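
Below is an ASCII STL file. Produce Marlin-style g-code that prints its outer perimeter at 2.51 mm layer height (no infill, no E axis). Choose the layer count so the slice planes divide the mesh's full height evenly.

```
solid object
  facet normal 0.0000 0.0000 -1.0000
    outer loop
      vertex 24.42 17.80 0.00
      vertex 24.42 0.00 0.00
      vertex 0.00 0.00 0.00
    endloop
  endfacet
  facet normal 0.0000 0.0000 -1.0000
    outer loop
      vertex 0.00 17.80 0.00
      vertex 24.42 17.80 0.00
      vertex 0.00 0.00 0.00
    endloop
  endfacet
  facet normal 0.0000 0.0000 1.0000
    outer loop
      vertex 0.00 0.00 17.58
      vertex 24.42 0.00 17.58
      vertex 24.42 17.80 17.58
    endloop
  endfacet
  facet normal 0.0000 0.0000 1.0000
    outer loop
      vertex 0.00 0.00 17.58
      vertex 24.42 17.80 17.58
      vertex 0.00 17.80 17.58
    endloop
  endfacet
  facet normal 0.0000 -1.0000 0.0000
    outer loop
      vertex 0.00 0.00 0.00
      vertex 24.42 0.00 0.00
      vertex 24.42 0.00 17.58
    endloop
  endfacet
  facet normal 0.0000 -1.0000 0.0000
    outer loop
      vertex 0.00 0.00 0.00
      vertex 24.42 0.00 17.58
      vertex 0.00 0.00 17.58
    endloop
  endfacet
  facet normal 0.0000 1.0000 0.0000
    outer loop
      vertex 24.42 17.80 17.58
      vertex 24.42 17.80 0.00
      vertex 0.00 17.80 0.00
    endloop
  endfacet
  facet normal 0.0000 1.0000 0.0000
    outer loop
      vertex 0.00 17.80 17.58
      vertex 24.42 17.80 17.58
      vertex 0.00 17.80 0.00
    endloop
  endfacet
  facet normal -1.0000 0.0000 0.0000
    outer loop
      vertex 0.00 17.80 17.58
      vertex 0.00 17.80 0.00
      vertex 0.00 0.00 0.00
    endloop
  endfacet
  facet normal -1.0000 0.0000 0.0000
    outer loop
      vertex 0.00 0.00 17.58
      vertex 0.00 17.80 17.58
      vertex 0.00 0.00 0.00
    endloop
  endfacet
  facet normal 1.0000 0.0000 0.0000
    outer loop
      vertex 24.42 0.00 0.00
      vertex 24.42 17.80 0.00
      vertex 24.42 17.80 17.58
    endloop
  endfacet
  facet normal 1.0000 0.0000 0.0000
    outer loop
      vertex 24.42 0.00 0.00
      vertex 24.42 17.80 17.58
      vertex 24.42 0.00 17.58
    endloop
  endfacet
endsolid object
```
; perimeter-only toolpath
G21 ; units = mm
G90 ; absolute positioning
G28 ; home
; layer 1
G0 Z2.51
G0 X0.00 Y0.00
G1 X24.42 Y0.00
G1 X24.42 Y17.80
G1 X0.00 Y17.80
G1 X0.00 Y0.00
; layer 2
G0 Z5.02
G0 X0.00 Y0.00
G1 X24.42 Y0.00
G1 X24.42 Y17.80
G1 X0.00 Y17.80
G1 X0.00 Y0.00
; layer 3
G0 Z7.53
G0 X0.00 Y0.00
G1 X24.42 Y0.00
G1 X24.42 Y17.80
G1 X0.00 Y17.80
G1 X0.00 Y0.00
; layer 4
G0 Z10.05
G0 X0.00 Y0.00
G1 X24.42 Y0.00
G1 X24.42 Y17.80
G1 X0.00 Y17.80
G1 X0.00 Y0.00
; layer 5
G0 Z12.56
G0 X0.00 Y0.00
G1 X24.42 Y0.00
G1 X24.42 Y17.80
G1 X0.00 Y17.80
G1 X0.00 Y0.00
; layer 6
G0 Z15.07
G0 X0.00 Y0.00
G1 X24.42 Y0.00
G1 X24.42 Y17.80
G1 X0.00 Y17.80
G1 X0.00 Y0.00
; layer 7
G0 Z17.58
G0 X0.00 Y0.00
G1 X24.42 Y0.00
G1 X24.42 Y17.80
G1 X0.00 Y17.80
G1 X0.00 Y0.00
M2 ; end

The solid is a rectangular box, roughly 24.4 × 17.8 mm footprint and 17.6 mm tall. Slicing at Δz = 2.51 mm — 7 equal slices spanning the solid's height, so layer i sits at z = i·h/7 — gives 7 non-empty perimeters. Each is a 4-segment closed polygon; G0 lifts to the layer z and rapids to the start vertex, then G1 traces the edges.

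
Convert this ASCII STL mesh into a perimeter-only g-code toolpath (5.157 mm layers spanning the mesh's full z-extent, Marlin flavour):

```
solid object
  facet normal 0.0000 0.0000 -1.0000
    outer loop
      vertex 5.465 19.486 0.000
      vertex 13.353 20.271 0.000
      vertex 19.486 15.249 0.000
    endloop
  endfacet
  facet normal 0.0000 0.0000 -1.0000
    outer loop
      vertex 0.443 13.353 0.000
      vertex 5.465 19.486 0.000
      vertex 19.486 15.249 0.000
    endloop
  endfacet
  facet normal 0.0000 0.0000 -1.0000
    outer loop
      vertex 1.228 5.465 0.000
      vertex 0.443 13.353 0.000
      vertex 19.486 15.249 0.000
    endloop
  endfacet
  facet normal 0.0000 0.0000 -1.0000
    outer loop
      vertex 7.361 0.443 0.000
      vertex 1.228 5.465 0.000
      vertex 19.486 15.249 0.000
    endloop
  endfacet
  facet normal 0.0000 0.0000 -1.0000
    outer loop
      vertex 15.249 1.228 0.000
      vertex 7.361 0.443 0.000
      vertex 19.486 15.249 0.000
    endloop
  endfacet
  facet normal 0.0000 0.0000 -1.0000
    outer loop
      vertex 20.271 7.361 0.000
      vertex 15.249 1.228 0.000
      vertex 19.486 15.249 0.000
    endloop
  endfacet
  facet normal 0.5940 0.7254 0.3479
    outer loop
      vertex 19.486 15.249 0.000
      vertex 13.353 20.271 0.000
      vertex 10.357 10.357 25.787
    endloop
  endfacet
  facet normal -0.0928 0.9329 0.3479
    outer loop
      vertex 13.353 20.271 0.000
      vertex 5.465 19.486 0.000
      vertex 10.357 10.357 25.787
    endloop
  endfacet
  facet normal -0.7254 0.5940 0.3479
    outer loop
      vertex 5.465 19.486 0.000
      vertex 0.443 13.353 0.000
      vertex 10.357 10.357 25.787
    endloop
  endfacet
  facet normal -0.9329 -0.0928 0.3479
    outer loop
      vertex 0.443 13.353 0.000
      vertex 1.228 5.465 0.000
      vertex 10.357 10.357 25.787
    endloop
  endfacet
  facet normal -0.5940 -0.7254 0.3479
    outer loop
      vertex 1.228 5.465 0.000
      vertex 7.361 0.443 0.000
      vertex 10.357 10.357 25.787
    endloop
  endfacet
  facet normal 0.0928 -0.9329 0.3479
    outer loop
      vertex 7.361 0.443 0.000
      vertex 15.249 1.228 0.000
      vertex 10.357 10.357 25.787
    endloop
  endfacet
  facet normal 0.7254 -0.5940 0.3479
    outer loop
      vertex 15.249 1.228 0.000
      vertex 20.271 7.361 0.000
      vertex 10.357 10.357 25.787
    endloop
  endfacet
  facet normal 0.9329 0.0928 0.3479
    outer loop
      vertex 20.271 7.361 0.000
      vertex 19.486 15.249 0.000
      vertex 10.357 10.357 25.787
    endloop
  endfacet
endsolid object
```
; perimeter-only toolpath
G21 ; units = mm
G90 ; absolute positioning
G28 ; home
; layer 1
G0 Z5.157
G0 X17.660 Y14.271
G1 X12.754 Y18.288
G1 X6.443 Y17.660
G1 X2.426 Y12.754
G1 X3.054 Y6.443
G1 X7.960 Y2.426
G1 X14.271 Y3.054
G1 X18.288 Y7.960
G1 X17.660 Y14.271
; layer 2
G0 Z10.315
G0 X15.834 Y13.292
G1 X12.155 Y16.305
G1 X7.422 Y15.834
G1 X4.409 Y12.155
G1 X4.880 Y7.422
G1 X8.559 Y4.409
G1 X13.292 Y4.880
G1 X16.305 Y8.559
G1 X15.834 Y13.292
; layer 3
G0 Z15.472
G0 X14.009 Y12.314
G1 X11.555 Y14.323
G1 X8.400 Y14.009
G1 X6.391 Y11.555
G1 X6.705 Y8.400
G1 X9.159 Y6.391
G1 X12.314 Y6.705
G1 X14.323 Y9.159
G1 X14.009 Y12.314
; layer 4
G0 Z20.630
G0 X12.183 Y11.335
G1 X10.956 Y12.340
G1 X9.379 Y12.183
G1 X8.374 Y10.956
G1 X8.531 Y9.379
G1 X9.758 Y8.374
G1 X11.335 Y8.531
G1 X12.340 Y9.758
G1 X12.183 Y11.335
M2 ; end

The solid is a regular 8-sided pyramid, base circumscribed radius ≈ 10.4 mm, apex at z ≈ 25.8 mm. Slicing at Δz = 5.157 mm — 5 equal slices spanning the solid's height, so layer i sits at z = i·h/5 — gives 4 non-empty perimeters. Each is a 8-segment closed polygon; G0 lifts to the layer z and rapids to the start vertex, then G1 traces the edges. The cross-section shrinks linearly with z (the slice at the apex is degenerate and omitted).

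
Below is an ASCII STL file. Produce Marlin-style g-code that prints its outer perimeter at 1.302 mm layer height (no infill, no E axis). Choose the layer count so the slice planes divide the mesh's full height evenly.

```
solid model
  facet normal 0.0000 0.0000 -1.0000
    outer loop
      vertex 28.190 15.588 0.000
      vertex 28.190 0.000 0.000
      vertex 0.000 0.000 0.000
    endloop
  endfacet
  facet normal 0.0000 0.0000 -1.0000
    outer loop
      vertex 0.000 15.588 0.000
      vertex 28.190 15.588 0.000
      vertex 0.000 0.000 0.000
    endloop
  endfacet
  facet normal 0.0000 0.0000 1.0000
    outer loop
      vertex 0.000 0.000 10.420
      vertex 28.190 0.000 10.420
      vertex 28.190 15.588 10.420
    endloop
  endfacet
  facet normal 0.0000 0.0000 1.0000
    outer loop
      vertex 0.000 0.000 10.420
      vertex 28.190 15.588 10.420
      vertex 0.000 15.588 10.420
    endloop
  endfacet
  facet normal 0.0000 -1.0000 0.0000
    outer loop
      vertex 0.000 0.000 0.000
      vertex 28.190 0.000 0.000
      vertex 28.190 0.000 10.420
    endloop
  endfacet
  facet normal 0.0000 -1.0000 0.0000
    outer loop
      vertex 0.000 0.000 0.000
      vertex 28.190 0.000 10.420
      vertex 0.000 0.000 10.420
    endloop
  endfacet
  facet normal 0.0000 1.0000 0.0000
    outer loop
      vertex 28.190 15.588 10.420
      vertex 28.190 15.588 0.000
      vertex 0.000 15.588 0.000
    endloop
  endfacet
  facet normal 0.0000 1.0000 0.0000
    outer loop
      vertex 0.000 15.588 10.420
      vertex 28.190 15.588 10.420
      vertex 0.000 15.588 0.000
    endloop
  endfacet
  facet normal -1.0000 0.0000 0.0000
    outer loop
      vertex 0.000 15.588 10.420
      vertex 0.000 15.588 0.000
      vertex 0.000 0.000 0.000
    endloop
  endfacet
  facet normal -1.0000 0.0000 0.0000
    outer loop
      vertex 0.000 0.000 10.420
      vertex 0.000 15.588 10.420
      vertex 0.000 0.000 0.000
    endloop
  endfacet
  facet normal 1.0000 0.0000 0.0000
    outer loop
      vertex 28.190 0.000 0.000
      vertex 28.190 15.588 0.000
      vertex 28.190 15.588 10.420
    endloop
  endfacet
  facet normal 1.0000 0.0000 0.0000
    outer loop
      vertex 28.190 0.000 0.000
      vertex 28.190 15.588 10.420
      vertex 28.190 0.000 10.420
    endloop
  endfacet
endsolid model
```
; perimeter-only toolpath
G21 ; units = mm
G90 ; absolute positioning
G28 ; home
; layer 1
G0 Z1.302
G0 X0.000 Y0.000
G1 X28.190 Y0.000
G1 X28.190 Y15.588
G1 X0.000 Y15.588
G1 X0.000 Y0.000
; layer 2
G0 Z2.605
G0 X0.000 Y0.000
G1 X28.190 Y0.000
G1 X28.190 Y15.588
G1 X0.000 Y15.588
G1 X0.000 Y0.000
; layer 3
G0 Z3.907
G0 X0.000 Y0.000
G1 X28.190 Y0.000
G1 X28.190 Y15.588
G1 X0.000 Y15.588
G1 X0.000 Y0.000
; layer 4
G0 Z5.210
G0 X0.000 Y0.000
G1 X28.190 Y0.000
G1 X28.190 Y15.588
G1 X0.000 Y15.588
G1 X0.000 Y0.000
; layer 5
G0 Z6.513
G0 X0.000 Y0.000
G1 X28.190 Y0.000
G1 X28.190 Y15.588
G1 X0.000 Y15.588
G1 X0.000 Y0.000
; layer 6
G0 Z7.815
G0 X0.000 Y0.000
G1 X28.190 Y0.000
G1 X28.190 Y15.588
G1 X0.000 Y15.588
G1 X0.000 Y0.000
; layer 7
G0 Z9.117
G0 X0.000 Y0.000
G1 X28.190 Y0.000
G1 X28.190 Y15.588
G1 X0.000 Y15.588
G1 X0.000 Y0.000
; layer 8
G0 Z10.420
G0 X0.000 Y0.000
G1 X28.190 Y0.000
G1 X28.190 Y15.588
G1 X0.000 Y15.588
G1 X0.000 Y0.000
M2 ; end

The solid is a rectangular box, roughly 28.2 × 15.6 mm footprint and 10.4 mm tall. Slicing at Δz = 1.302 mm — 8 equal slices spanning the solid's height, so layer i sits at z = i·h/8 — gives 8 non-empty perimeters. Each is a 4-segment closed polygon; G0 lifts to the layer z and rapids to the start vertex, then G1 traces the edges.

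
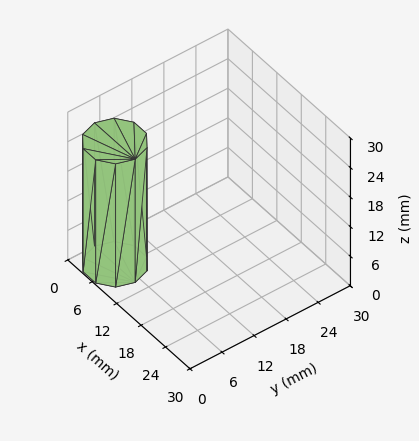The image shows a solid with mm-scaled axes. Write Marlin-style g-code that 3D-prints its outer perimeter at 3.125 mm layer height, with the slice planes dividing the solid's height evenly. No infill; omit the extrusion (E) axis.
Reading the render: the shape is a regular 10-sided prism (a cylinder approximated with 10 flat sides), circumscribed radius ≈ 5 mm, height ≈ 25 mm (dimensions read to the nearest mm from the axis ticks). For the g-code, the solid's height is divided into equal slices at the stated Δz and each level perimeter traced with G1 moves after a G0 lift.

; perimeter-only toolpath
G21 ; units = mm
G90 ; absolute positioning
G28 ; home
; layer 1
G0 Z3.125
G0 X10.000 Y5.000
G1 X9.045 Y7.939
G1 X6.545 Y9.755
G1 X3.455 Y9.755
G1 X0.955 Y7.939
G1 X0.000 Y5.000
G1 X0.955 Y2.061
G1 X3.455 Y0.245
G1 X6.545 Y0.245
G1 X9.045 Y2.061
G1 X10.000 Y5.000
; layer 2
G0 Z6.250
G0 X10.000 Y5.000
G1 X9.045 Y7.939
G1 X6.545 Y9.755
G1 X3.455 Y9.755
G1 X0.955 Y7.939
G1 X0.000 Y5.000
G1 X0.955 Y2.061
G1 X3.455 Y0.245
G1 X6.545 Y0.245
G1 X9.045 Y2.061
G1 X10.000 Y5.000
; layer 3
G0 Z9.375
G0 X10.000 Y5.000
G1 X9.045 Y7.939
G1 X6.545 Y9.755
G1 X3.455 Y9.755
G1 X0.955 Y7.939
G1 X0.000 Y5.000
G1 X0.955 Y2.061
G1 X3.455 Y0.245
G1 X6.545 Y0.245
G1 X9.045 Y2.061
G1 X10.000 Y5.000
; layer 4
G0 Z12.500
G0 X10.000 Y5.000
G1 X9.045 Y7.939
G1 X6.545 Y9.755
G1 X3.455 Y9.755
G1 X0.955 Y7.939
G1 X0.000 Y5.000
G1 X0.955 Y2.061
G1 X3.455 Y0.245
G1 X6.545 Y0.245
G1 X9.045 Y2.061
G1 X10.000 Y5.000
; layer 5
G0 Z15.625
G0 X10.000 Y5.000
G1 X9.045 Y7.939
G1 X6.545 Y9.755
G1 X3.455 Y9.755
G1 X0.955 Y7.939
G1 X0.000 Y5.000
G1 X0.955 Y2.061
G1 X3.455 Y0.245
G1 X6.545 Y0.245
G1 X9.045 Y2.061
G1 X10.000 Y5.000
; layer 6
G0 Z18.750
G0 X10.000 Y5.000
G1 X9.045 Y7.939
G1 X6.545 Y9.755
G1 X3.455 Y9.755
G1 X0.955 Y7.939
G1 X0.000 Y5.000
G1 X0.955 Y2.061
G1 X3.455 Y0.245
G1 X6.545 Y0.245
G1 X9.045 Y2.061
G1 X10.000 Y5.000
; layer 7
G0 Z21.875
G0 X10.000 Y5.000
G1 X9.045 Y7.939
G1 X6.545 Y9.755
G1 X3.455 Y9.755
G1 X0.955 Y7.939
G1 X0.000 Y5.000
G1 X0.955 Y2.061
G1 X3.455 Y0.245
G1 X6.545 Y0.245
G1 X9.045 Y2.061
G1 X10.000 Y5.000
; layer 8
G0 Z25.000
G0 X10.000 Y5.000
G1 X9.045 Y7.939
G1 X6.545 Y9.755
G1 X3.455 Y9.755
G1 X0.955 Y7.939
G1 X0.000 Y5.000
G1 X0.955 Y2.061
G1 X3.455 Y0.245
G1 X6.545 Y0.245
G1 X9.045 Y2.061
G1 X10.000 Y5.000
M2 ; end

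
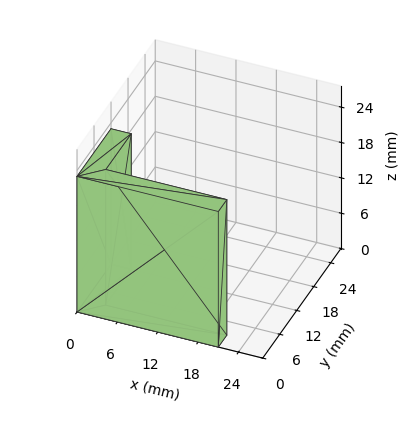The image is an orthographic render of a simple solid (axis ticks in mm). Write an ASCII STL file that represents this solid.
Reading the render: the shape is an L-shaped prism: outer 21 × 12 mm, arm thicknesses ≈ 3 mm (horizontal) and 3 mm (vertical), extruded 23 mm in z (dimensions read to the nearest mm from the axis ticks). For the STL, each face is triangulated and given an outward normal.

solid part
  facet normal 0.0000 0.0000 -1.0000
    outer loop
      vertex 21.000 3.000 0.000
      vertex 21.000 0.000 0.000
      vertex 0.000 0.000 0.000
    endloop
  endfacet
  facet normal 0.0000 0.0000 -1.0000
    outer loop
      vertex 3.000 3.000 0.000
      vertex 21.000 3.000 0.000
      vertex 0.000 0.000 0.000
    endloop
  endfacet
  facet normal 0.0000 0.0000 -1.0000
    outer loop
      vertex 3.000 12.000 0.000
      vertex 3.000 3.000 0.000
      vertex 0.000 0.000 0.000
    endloop
  endfacet
  facet normal 0.0000 0.0000 -1.0000
    outer loop
      vertex 0.000 12.000 0.000
      vertex 3.000 12.000 0.000
      vertex 0.000 0.000 0.000
    endloop
  endfacet
  facet normal 0.0000 0.0000 1.0000
    outer loop
      vertex 0.000 0.000 23.000
      vertex 21.000 0.000 23.000
      vertex 21.000 3.000 23.000
    endloop
  endfacet
  facet normal 0.0000 0.0000 1.0000
    outer loop
      vertex 0.000 0.000 23.000
      vertex 21.000 3.000 23.000
      vertex 3.000 3.000 23.000
    endloop
  endfacet
  facet normal 0.0000 0.0000 1.0000
    outer loop
      vertex 0.000 0.000 23.000
      vertex 3.000 3.000 23.000
      vertex 3.000 12.000 23.000
    endloop
  endfacet
  facet normal 0.0000 0.0000 1.0000
    outer loop
      vertex 0.000 0.000 23.000
      vertex 3.000 12.000 23.000
      vertex 0.000 12.000 23.000
    endloop
  endfacet
  facet normal 0.0000 -1.0000 0.0000
    outer loop
      vertex 0.000 0.000 0.000
      vertex 21.000 0.000 0.000
      vertex 21.000 0.000 23.000
    endloop
  endfacet
  facet normal 0.0000 -1.0000 0.0000
    outer loop
      vertex 0.000 0.000 0.000
      vertex 21.000 0.000 23.000
      vertex 0.000 0.000 23.000
    endloop
  endfacet
  facet normal 1.0000 0.0000 0.0000
    outer loop
      vertex 21.000 0.000 0.000
      vertex 21.000 3.000 0.000
      vertex 21.000 3.000 23.000
    endloop
  endfacet
  facet normal 1.0000 0.0000 0.0000
    outer loop
      vertex 21.000 0.000 0.000
      vertex 21.000 3.000 23.000
      vertex 21.000 0.000 23.000
    endloop
  endfacet
  facet normal 0.0000 1.0000 0.0000
    outer loop
      vertex 21.000 3.000 0.000
      vertex 3.000 3.000 0.000
      vertex 3.000 3.000 23.000
    endloop
  endfacet
  facet normal 0.0000 1.0000 0.0000
    outer loop
      vertex 21.000 3.000 0.000
      vertex 3.000 3.000 23.000
      vertex 21.000 3.000 23.000
    endloop
  endfacet
  facet normal 1.0000 0.0000 0.0000
    outer loop
      vertex 3.000 3.000 0.000
      vertex 3.000 12.000 0.000
      vertex 3.000 12.000 23.000
    endloop
  endfacet
  facet normal 1.0000 0.0000 0.0000
    outer loop
      vertex 3.000 3.000 0.000
      vertex 3.000 12.000 23.000
      vertex 3.000 3.000 23.000
    endloop
  endfacet
  facet normal 0.0000 1.0000 0.0000
    outer loop
      vertex 3.000 12.000 0.000
      vertex 0.000 12.000 0.000
      vertex 0.000 12.000 23.000
    endloop
  endfacet
  facet normal 0.0000 1.0000 0.0000
    outer loop
      vertex 3.000 12.000 0.000
      vertex 0.000 12.000 23.000
      vertex 3.000 12.000 23.000
    endloop
  endfacet
  facet normal -1.0000 0.0000 0.0000
    outer loop
      vertex 0.000 12.000 0.000
      vertex 0.000 0.000 0.000
      vertex 0.000 0.000 23.000
    endloop
  endfacet
  facet normal -1.0000 0.0000 0.0000
    outer loop
      vertex 0.000 12.000 0.000
      vertex 0.000 0.000 23.000
      vertex 0.000 12.000 23.000
    endloop
  endfacet
endsolid part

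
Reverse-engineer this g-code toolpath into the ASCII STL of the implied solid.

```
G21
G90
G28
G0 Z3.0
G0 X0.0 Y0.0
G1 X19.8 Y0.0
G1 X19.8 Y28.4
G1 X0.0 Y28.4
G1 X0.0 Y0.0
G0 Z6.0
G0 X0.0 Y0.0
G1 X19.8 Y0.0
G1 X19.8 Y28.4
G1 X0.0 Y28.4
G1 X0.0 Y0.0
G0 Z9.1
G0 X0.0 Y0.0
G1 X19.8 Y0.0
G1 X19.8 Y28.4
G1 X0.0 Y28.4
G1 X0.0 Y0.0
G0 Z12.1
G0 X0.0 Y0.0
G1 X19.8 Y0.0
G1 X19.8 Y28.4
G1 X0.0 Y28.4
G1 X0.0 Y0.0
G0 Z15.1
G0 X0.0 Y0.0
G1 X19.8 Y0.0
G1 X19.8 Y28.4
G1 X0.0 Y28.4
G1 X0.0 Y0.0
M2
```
solid part
  facet normal 0.0000 0.0000 -1.0000
    outer loop
      vertex 19.8 28.4 0.0
      vertex 19.8 0.0 0.0
      vertex 0.0 0.0 0.0
    endloop
  endfacet
  facet normal 0.0000 0.0000 -1.0000
    outer loop
      vertex 0.0 28.4 0.0
      vertex 19.8 28.4 0.0
      vertex 0.0 0.0 0.0
    endloop
  endfacet
  facet normal 0.0000 0.0000 1.0000
    outer loop
      vertex 0.0 0.0 15.1
      vertex 19.8 0.0 15.1
      vertex 19.8 28.4 15.1
    endloop
  endfacet
  facet normal 0.0000 0.0000 1.0000
    outer loop
      vertex 0.0 0.0 15.1
      vertex 19.8 28.4 15.1
      vertex 0.0 28.4 15.1
    endloop
  endfacet
  facet normal 0.0000 -1.0000 0.0000
    outer loop
      vertex 0.0 0.0 0.0
      vertex 19.8 0.0 0.0
      vertex 19.8 0.0 15.1
    endloop
  endfacet
  facet normal 0.0000 -1.0000 0.0000
    outer loop
      vertex 0.0 0.0 0.0
      vertex 19.8 0.0 15.1
      vertex 0.0 0.0 15.1
    endloop
  endfacet
  facet normal 0.0000 1.0000 0.0000
    outer loop
      vertex 19.8 28.4 15.1
      vertex 19.8 28.4 0.0
      vertex 0.0 28.4 0.0
    endloop
  endfacet
  facet normal 0.0000 1.0000 0.0000
    outer loop
      vertex 0.0 28.4 15.1
      vertex 19.8 28.4 15.1
      vertex 0.0 28.4 0.0
    endloop
  endfacet
  facet normal -1.0000 0.0000 0.0000
    outer loop
      vertex 0.0 28.4 15.1
      vertex 0.0 28.4 0.0
      vertex 0.0 0.0 0.0
    endloop
  endfacet
  facet normal -1.0000 0.0000 0.0000
    outer loop
      vertex 0.0 0.0 15.1
      vertex 0.0 28.4 15.1
      vertex 0.0 0.0 0.0
    endloop
  endfacet
  facet normal 1.0000 0.0000 0.0000
    outer loop
      vertex 19.8 0.0 0.0
      vertex 19.8 28.4 0.0
      vertex 19.8 28.4 15.1
    endloop
  endfacet
  facet normal 1.0000 0.0000 0.0000
    outer loop
      vertex 19.8 0.0 0.0
      vertex 19.8 28.4 15.1
      vertex 19.8 0.0 15.1
    endloop
  endfacet
endsolid part

The G0 Z moves step by Δz≈3.0 mm. Every layer's G1 loop is the same polygon, so the solid is a straight extrusion of it from z=0 to z≈15.1. Closing with flat bottom and top caps and triangulating gives 12 facets — a rectangular box, roughly 19.8 × 28.4 mm footprint and 15.1 mm tall.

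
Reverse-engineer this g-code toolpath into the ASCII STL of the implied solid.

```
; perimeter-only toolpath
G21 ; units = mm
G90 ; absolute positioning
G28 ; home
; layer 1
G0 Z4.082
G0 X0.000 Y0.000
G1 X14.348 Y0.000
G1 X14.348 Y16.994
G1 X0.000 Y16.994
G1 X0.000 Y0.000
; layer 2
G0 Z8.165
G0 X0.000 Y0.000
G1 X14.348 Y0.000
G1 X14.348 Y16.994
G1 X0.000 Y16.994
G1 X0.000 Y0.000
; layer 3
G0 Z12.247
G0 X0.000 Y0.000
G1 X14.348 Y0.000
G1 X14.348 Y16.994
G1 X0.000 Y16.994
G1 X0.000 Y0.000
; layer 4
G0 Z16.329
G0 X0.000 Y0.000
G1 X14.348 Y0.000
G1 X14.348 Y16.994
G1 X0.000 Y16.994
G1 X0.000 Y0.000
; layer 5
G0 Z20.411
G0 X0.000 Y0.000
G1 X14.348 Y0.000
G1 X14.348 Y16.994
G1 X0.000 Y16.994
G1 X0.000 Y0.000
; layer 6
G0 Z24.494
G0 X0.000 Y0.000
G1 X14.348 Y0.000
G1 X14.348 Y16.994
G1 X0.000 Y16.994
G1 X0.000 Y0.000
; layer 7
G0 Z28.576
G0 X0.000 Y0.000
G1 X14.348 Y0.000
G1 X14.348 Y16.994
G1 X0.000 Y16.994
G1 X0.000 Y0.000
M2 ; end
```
solid part
  facet normal 0.0000 0.0000 -1.0000
    outer loop
      vertex 14.348 16.994 0.000
      vertex 14.348 0.000 0.000
      vertex 0.000 0.000 0.000
    endloop
  endfacet
  facet normal 0.0000 0.0000 -1.0000
    outer loop
      vertex 0.000 16.994 0.000
      vertex 14.348 16.994 0.000
      vertex 0.000 0.000 0.000
    endloop
  endfacet
  facet normal 0.0000 0.0000 1.0000
    outer loop
      vertex 0.000 0.000 28.576
      vertex 14.348 0.000 28.576
      vertex 14.348 16.994 28.576
    endloop
  endfacet
  facet normal 0.0000 0.0000 1.0000
    outer loop
      vertex 0.000 0.000 28.576
      vertex 14.348 16.994 28.576
      vertex 0.000 16.994 28.576
    endloop
  endfacet
  facet normal 0.0000 -1.0000 0.0000
    outer loop
      vertex 0.000 0.000 0.000
      vertex 14.348 0.000 0.000
      vertex 14.348 0.000 28.576
    endloop
  endfacet
  facet normal 0.0000 -1.0000 0.0000
    outer loop
      vertex 0.000 0.000 0.000
      vertex 14.348 0.000 28.576
      vertex 0.000 0.000 28.576
    endloop
  endfacet
  facet normal 0.0000 1.0000 0.0000
    outer loop
      vertex 14.348 16.994 28.576
      vertex 14.348 16.994 0.000
      vertex 0.000 16.994 0.000
    endloop
  endfacet
  facet normal 0.0000 1.0000 0.0000
    outer loop
      vertex 0.000 16.994 28.576
      vertex 14.348 16.994 28.576
      vertex 0.000 16.994 0.000
    endloop
  endfacet
  facet normal -1.0000 0.0000 0.0000
    outer loop
      vertex 0.000 16.994 28.576
      vertex 0.000 16.994 0.000
      vertex 0.000 0.000 0.000
    endloop
  endfacet
  facet normal -1.0000 0.0000 0.0000
    outer loop
      vertex 0.000 0.000 28.576
      vertex 0.000 16.994 28.576
      vertex 0.000 0.000 0.000
    endloop
  endfacet
  facet normal 1.0000 0.0000 0.0000
    outer loop
      vertex 14.348 0.000 0.000
      vertex 14.348 16.994 0.000
      vertex 14.348 16.994 28.576
    endloop
  endfacet
  facet normal 1.0000 0.0000 0.0000
    outer loop
      vertex 14.348 0.000 0.000
      vertex 14.348 16.994 28.576
      vertex 14.348 0.000 28.576
    endloop
  endfacet
endsolid part

The G0 Z moves step by Δz≈4.082 mm. Every layer's G1 loop is the same polygon, so the solid is a straight extrusion of it from z=0 to z≈28.6. Closing with flat bottom and top caps and triangulating gives 12 facets — a rectangular box, roughly 14.3 × 17 mm footprint and 28.6 mm tall.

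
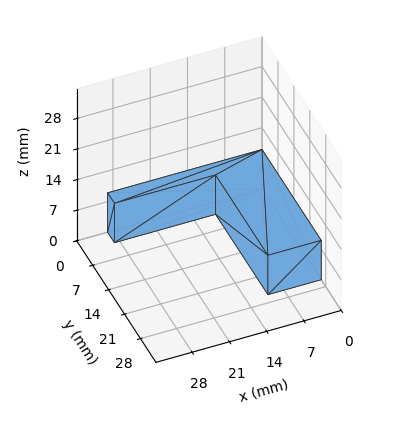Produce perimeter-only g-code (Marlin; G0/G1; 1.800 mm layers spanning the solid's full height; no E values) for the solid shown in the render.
Reading the render: the shape is an L-shaped prism: outer 29 × 26 mm, arm thicknesses ≈ 3 mm (horizontal) and 10 mm (vertical), extruded 9 mm in z (dimensions read to the nearest mm from the axis ticks). For the g-code, the solid's height is divided into equal slices at the stated Δz and each level perimeter traced with G1 moves after a G0 lift.

; perimeter-only toolpath
G21 ; units = mm
G90 ; absolute positioning
G28 ; home
; layer 1
G0 Z1.800
G0 X0.000 Y0.000
G1 X29.000 Y0.000
G1 X29.000 Y3.000
G1 X10.000 Y3.000
G1 X10.000 Y26.000
G1 X0.000 Y26.000
G1 X0.000 Y0.000
; layer 2
G0 Z3.600
G0 X0.000 Y0.000
G1 X29.000 Y0.000
G1 X29.000 Y3.000
G1 X10.000 Y3.000
G1 X10.000 Y26.000
G1 X0.000 Y26.000
G1 X0.000 Y0.000
; layer 3
G0 Z5.400
G0 X0.000 Y0.000
G1 X29.000 Y0.000
G1 X29.000 Y3.000
G1 X10.000 Y3.000
G1 X10.000 Y26.000
G1 X0.000 Y26.000
G1 X0.000 Y0.000
; layer 4
G0 Z7.200
G0 X0.000 Y0.000
G1 X29.000 Y0.000
G1 X29.000 Y3.000
G1 X10.000 Y3.000
G1 X10.000 Y26.000
G1 X0.000 Y26.000
G1 X0.000 Y0.000
; layer 5
G0 Z9.000
G0 X0.000 Y0.000
G1 X29.000 Y0.000
G1 X29.000 Y3.000
G1 X10.000 Y3.000
G1 X10.000 Y26.000
G1 X0.000 Y26.000
G1 X0.000 Y0.000
M2 ; end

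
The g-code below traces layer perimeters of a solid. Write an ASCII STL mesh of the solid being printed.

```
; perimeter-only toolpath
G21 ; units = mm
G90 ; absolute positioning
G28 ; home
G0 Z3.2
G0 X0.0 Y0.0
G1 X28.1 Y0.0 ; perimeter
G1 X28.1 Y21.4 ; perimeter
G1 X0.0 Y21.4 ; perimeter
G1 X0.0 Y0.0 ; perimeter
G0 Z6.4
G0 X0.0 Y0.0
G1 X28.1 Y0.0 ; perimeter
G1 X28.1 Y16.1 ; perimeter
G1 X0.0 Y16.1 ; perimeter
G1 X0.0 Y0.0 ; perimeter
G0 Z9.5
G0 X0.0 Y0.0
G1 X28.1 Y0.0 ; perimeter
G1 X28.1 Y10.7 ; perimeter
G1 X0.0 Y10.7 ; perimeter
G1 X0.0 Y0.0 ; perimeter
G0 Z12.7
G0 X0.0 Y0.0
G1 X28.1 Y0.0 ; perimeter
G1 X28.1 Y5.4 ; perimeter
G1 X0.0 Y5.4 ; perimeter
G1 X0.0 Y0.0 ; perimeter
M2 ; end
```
solid part
  facet normal 0.0000 0.0000 -1.0000
    outer loop
      vertex 28.1 26.8 0.0
      vertex 28.1 0.0 0.0
      vertex 0.0 0.0 0.0
    endloop
  endfacet
  facet normal 0.0000 0.0000 -1.0000
    outer loop
      vertex 0.0 26.8 0.0
      vertex 28.1 26.8 0.0
      vertex 0.0 0.0 0.0
    endloop
  endfacet
  facet normal 0.0000 -1.0000 0.0000
    outer loop
      vertex 0.0 0.0 0.0
      vertex 28.1 0.0 0.0
      vertex 28.1 0.0 15.9
    endloop
  endfacet
  facet normal 0.0000 -1.0000 0.0000
    outer loop
      vertex 0.0 0.0 0.0
      vertex 28.1 0.0 15.9
      vertex 0.0 0.0 15.9
    endloop
  endfacet
  facet normal 0.0000 0.5102 0.8600
    outer loop
      vertex 0.0 0.0 15.9
      vertex 28.1 0.0 15.9
      vertex 28.1 26.8 0.0
    endloop
  endfacet
  facet normal 0.0000 0.5102 0.8600
    outer loop
      vertex 0.0 0.0 15.9
      vertex 28.1 26.8 0.0
      vertex 0.0 26.8 0.0
    endloop
  endfacet
  facet normal -1.0000 0.0000 0.0000
    outer loop
      vertex 0.0 0.0 15.9
      vertex 0.0 26.8 0.0
      vertex 0.0 0.0 0.0
    endloop
  endfacet
  facet normal 1.0000 0.0000 0.0000
    outer loop
      vertex 28.1 0.0 0.0
      vertex 28.1 26.8 0.0
      vertex 28.1 0.0 15.9
    endloop
  endfacet
endsolid part

The G0 Z moves step by Δz≈3.2 mm. The G1 loops shrink linearly with z, so the solid tapers from its base footprint up to z≈15.9. Closing with a flat bottom cap and the tapered top and triangulating gives 8 facets — a wedge (ramp): 28.1 × 26.8 mm base, rising to 15.9 mm along the y=0 edge and sloping linearly to z=0 at y=26.8.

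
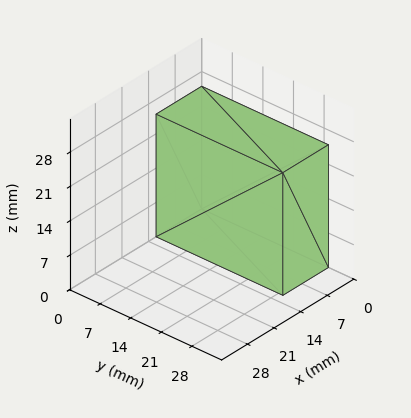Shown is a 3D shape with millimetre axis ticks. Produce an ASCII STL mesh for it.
Reading the render: the shape is a rectangular box, roughly 12 × 29 mm footprint and 25 mm tall (dimensions read to the nearest mm from the axis ticks). For the STL, each face is triangulated and given an outward normal.

solid part
  facet normal 0.0000 0.0000 -1.0000
    outer loop
      vertex 12.00 29.00 0.00
      vertex 12.00 0.00 0.00
      vertex 0.00 0.00 0.00
    endloop
  endfacet
  facet normal 0.0000 0.0000 -1.0000
    outer loop
      vertex 0.00 29.00 0.00
      vertex 12.00 29.00 0.00
      vertex 0.00 0.00 0.00
    endloop
  endfacet
  facet normal 0.0000 0.0000 1.0000
    outer loop
      vertex 0.00 0.00 25.00
      vertex 12.00 0.00 25.00
      vertex 12.00 29.00 25.00
    endloop
  endfacet
  facet normal 0.0000 0.0000 1.0000
    outer loop
      vertex 0.00 0.00 25.00
      vertex 12.00 29.00 25.00
      vertex 0.00 29.00 25.00
    endloop
  endfacet
  facet normal 0.0000 -1.0000 0.0000
    outer loop
      vertex 0.00 0.00 0.00
      vertex 12.00 0.00 0.00
      vertex 12.00 0.00 25.00
    endloop
  endfacet
  facet normal 0.0000 -1.0000 0.0000
    outer loop
      vertex 0.00 0.00 0.00
      vertex 12.00 0.00 25.00
      vertex 0.00 0.00 25.00
    endloop
  endfacet
  facet normal 0.0000 1.0000 0.0000
    outer loop
      vertex 12.00 29.00 25.00
      vertex 12.00 29.00 0.00
      vertex 0.00 29.00 0.00
    endloop
  endfacet
  facet normal 0.0000 1.0000 0.0000
    outer loop
      vertex 0.00 29.00 25.00
      vertex 12.00 29.00 25.00
      vertex 0.00 29.00 0.00
    endloop
  endfacet
  facet normal -1.0000 0.0000 0.0000
    outer loop
      vertex 0.00 29.00 25.00
      vertex 0.00 29.00 0.00
      vertex 0.00 0.00 0.00
    endloop
  endfacet
  facet normal -1.0000 0.0000 0.0000
    outer loop
      vertex 0.00 0.00 25.00
      vertex 0.00 29.00 25.00
      vertex 0.00 0.00 0.00
    endloop
  endfacet
  facet normal 1.0000 0.0000 0.0000
    outer loop
      vertex 12.00 0.00 0.00
      vertex 12.00 29.00 0.00
      vertex 12.00 29.00 25.00
    endloop
  endfacet
  facet normal 1.0000 0.0000 0.0000
    outer loop
      vertex 12.00 0.00 0.00
      vertex 12.00 29.00 25.00
      vertex 12.00 0.00 25.00
    endloop
  endfacet
endsolid part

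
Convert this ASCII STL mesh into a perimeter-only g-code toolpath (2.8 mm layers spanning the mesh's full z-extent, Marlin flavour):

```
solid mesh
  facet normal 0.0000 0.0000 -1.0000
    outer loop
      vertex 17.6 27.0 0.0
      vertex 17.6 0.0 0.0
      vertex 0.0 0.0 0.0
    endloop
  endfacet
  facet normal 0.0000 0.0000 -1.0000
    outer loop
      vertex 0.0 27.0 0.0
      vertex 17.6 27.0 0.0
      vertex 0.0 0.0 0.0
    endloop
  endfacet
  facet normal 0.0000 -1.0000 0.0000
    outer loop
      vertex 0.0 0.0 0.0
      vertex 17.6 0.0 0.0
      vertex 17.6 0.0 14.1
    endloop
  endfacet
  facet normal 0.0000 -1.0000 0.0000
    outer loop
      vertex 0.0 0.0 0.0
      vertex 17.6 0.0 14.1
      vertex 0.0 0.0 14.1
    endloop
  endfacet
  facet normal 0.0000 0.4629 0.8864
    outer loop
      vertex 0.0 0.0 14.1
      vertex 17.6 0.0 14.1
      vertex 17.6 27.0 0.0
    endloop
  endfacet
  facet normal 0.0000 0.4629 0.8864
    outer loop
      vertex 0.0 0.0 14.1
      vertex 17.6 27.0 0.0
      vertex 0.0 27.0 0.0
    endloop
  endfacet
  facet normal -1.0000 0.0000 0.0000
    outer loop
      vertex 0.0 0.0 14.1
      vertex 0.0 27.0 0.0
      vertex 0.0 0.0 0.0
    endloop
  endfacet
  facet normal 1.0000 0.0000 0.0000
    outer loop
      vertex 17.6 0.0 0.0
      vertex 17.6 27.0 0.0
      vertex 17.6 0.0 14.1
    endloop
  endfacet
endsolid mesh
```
; perimeter-only toolpath
G21 ; units = mm
G90 ; absolute positioning
G28 ; home
; layer 1
G0 Z2.8
G0 X0.0 Y0.0
G1 X17.6 Y0.0
G1 X17.6 Y21.6
G1 X0.0 Y21.6
G1 X0.0 Y0.0
; layer 2
G0 Z5.6
G0 X0.0 Y0.0
G1 X17.6 Y0.0
G1 X17.6 Y16.2
G1 X0.0 Y16.2
G1 X0.0 Y0.0
; layer 3
G0 Z8.5
G0 X0.0 Y0.0
G1 X17.6 Y0.0
G1 X17.6 Y10.8
G1 X0.0 Y10.8
G1 X0.0 Y0.0
; layer 4
G0 Z11.3
G0 X0.0 Y0.0
G1 X17.6 Y0.0
G1 X17.6 Y5.4
G1 X0.0 Y5.4
G1 X0.0 Y0.0
M2 ; end

The solid is a wedge (ramp): 17.6 × 27 mm base, rising to 14.1 mm along the y=0 edge and sloping linearly to z=0 at y=27. Slicing at Δz = 2.8 mm — 5 equal slices spanning the solid's height, so layer i sits at z = i·h/5 — gives 4 non-empty perimeters. Each is a 4-segment closed polygon; G0 lifts to the layer z and rapids to the start vertex, then G1 traces the edges. The cross-section shrinks linearly with z (the slice at the apex is degenerate and omitted).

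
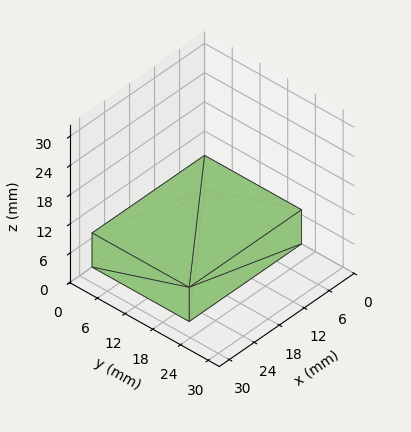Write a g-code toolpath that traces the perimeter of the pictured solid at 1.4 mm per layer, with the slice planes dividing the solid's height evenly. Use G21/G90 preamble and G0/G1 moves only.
Reading the render: the shape is a rectangular box, roughly 27 × 21 mm footprint and 7 mm tall (dimensions read to the nearest mm from the axis ticks). For the g-code, the solid's height is divided into equal slices at the stated Δz and each level perimeter traced with G1 moves after a G0 lift.

; perimeter-only toolpath
G21 ; units = mm
G90 ; absolute positioning
G28 ; home
; layer 1
G0 Z1.4
G0 X0.0 Y0.0
G1 X27.0 Y0.0
G1 X27.0 Y21.0
G1 X0.0 Y21.0
G1 X0.0 Y0.0
; layer 2
G0 Z2.8
G0 X0.0 Y0.0
G1 X27.0 Y0.0
G1 X27.0 Y21.0
G1 X0.0 Y21.0
G1 X0.0 Y0.0
; layer 3
G0 Z4.2
G0 X0.0 Y0.0
G1 X27.0 Y0.0
G1 X27.0 Y21.0
G1 X0.0 Y21.0
G1 X0.0 Y0.0
; layer 4
G0 Z5.6
G0 X0.0 Y0.0
G1 X27.0 Y0.0
G1 X27.0 Y21.0
G1 X0.0 Y21.0
G1 X0.0 Y0.0
; layer 5
G0 Z7.0
G0 X0.0 Y0.0
G1 X27.0 Y0.0
G1 X27.0 Y21.0
G1 X0.0 Y21.0
G1 X0.0 Y0.0
M2 ; end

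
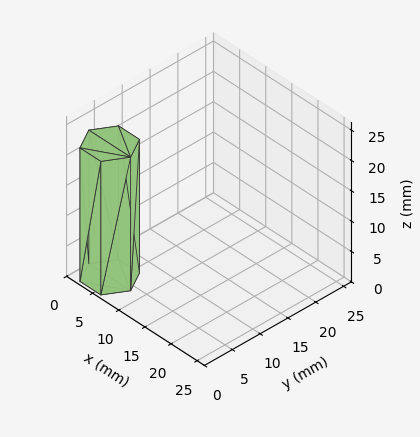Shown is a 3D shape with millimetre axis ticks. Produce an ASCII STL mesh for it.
Reading the render: the shape is a regular 6-sided prism (a cylinder approximated with 6 flat sides), circumscribed radius ≈ 4 mm, height ≈ 22 mm (dimensions read to the nearest mm from the axis ticks). For the STL, each face is triangulated and given an outward normal.

solid part
  facet normal 0.0000 0.0000 -1.0000
    outer loop
      vertex 2.000 7.464 0.000
      vertex 6.000 7.464 0.000
      vertex 8.000 4.000 0.000
    endloop
  endfacet
  facet normal 0.0000 0.0000 -1.0000
    outer loop
      vertex 0.000 4.000 0.000
      vertex 2.000 7.464 0.000
      vertex 8.000 4.000 0.000
    endloop
  endfacet
  facet normal 0.0000 0.0000 -1.0000
    outer loop
      vertex 2.000 0.536 0.000
      vertex 0.000 4.000 0.000
      vertex 8.000 4.000 0.000
    endloop
  endfacet
  facet normal 0.0000 0.0000 -1.0000
    outer loop
      vertex 6.000 0.536 0.000
      vertex 2.000 0.536 0.000
      vertex 8.000 4.000 0.000
    endloop
  endfacet
  facet normal 0.0000 0.0000 1.0000
    outer loop
      vertex 8.000 4.000 22.000
      vertex 6.000 7.464 22.000
      vertex 2.000 7.464 22.000
    endloop
  endfacet
  facet normal 0.0000 0.0000 1.0000
    outer loop
      vertex 8.000 4.000 22.000
      vertex 2.000 7.464 22.000
      vertex 0.000 4.000 22.000
    endloop
  endfacet
  facet normal 0.0000 0.0000 1.0000
    outer loop
      vertex 8.000 4.000 22.000
      vertex 0.000 4.000 22.000
      vertex 2.000 0.536 22.000
    endloop
  endfacet
  facet normal 0.0000 0.0000 1.0000
    outer loop
      vertex 8.000 4.000 22.000
      vertex 2.000 0.536 22.000
      vertex 6.000 0.536 22.000
    endloop
  endfacet
  facet normal 0.8660 0.5000 0.0000
    outer loop
      vertex 8.000 4.000 0.000
      vertex 6.000 7.464 0.000
      vertex 6.000 7.464 22.000
    endloop
  endfacet
  facet normal 0.8660 0.5000 0.0000
    outer loop
      vertex 8.000 4.000 0.000
      vertex 6.000 7.464 22.000
      vertex 8.000 4.000 22.000
    endloop
  endfacet
  facet normal 0.0000 1.0000 0.0000
    outer loop
      vertex 6.000 7.464 0.000
      vertex 2.000 7.464 0.000
      vertex 2.000 7.464 22.000
    endloop
  endfacet
  facet normal 0.0000 1.0000 0.0000
    outer loop
      vertex 6.000 7.464 0.000
      vertex 2.000 7.464 22.000
      vertex 6.000 7.464 22.000
    endloop
  endfacet
  facet normal -0.8660 0.5000 0.0000
    outer loop
      vertex 2.000 7.464 0.000
      vertex 0.000 4.000 0.000
      vertex 0.000 4.000 22.000
    endloop
  endfacet
  facet normal -0.8660 0.5000 0.0000
    outer loop
      vertex 2.000 7.464 0.000
      vertex 0.000 4.000 22.000
      vertex 2.000 7.464 22.000
    endloop
  endfacet
  facet normal -0.8660 -0.5000 0.0000
    outer loop
      vertex 0.000 4.000 0.000
      vertex 2.000 0.536 0.000
      vertex 2.000 0.536 22.000
    endloop
  endfacet
  facet normal -0.8660 -0.5000 0.0000
    outer loop
      vertex 0.000 4.000 0.000
      vertex 2.000 0.536 22.000
      vertex 0.000 4.000 22.000
    endloop
  endfacet
  facet normal 0.0000 -1.0000 0.0000
    outer loop
      vertex 2.000 0.536 0.000
      vertex 6.000 0.536 0.000
      vertex 6.000 0.536 22.000
    endloop
  endfacet
  facet normal 0.0000 -1.0000 0.0000
    outer loop
      vertex 2.000 0.536 0.000
      vertex 6.000 0.536 22.000
      vertex 2.000 0.536 22.000
    endloop
  endfacet
  facet normal 0.8660 -0.5000 0.0000
    outer loop
      vertex 6.000 0.536 0.000
      vertex 8.000 4.000 0.000
      vertex 8.000 4.000 22.000
    endloop
  endfacet
  facet normal 0.8660 -0.5000 0.0000
    outer loop
      vertex 6.000 0.536 0.000
      vertex 8.000 4.000 22.000
      vertex 6.000 0.536 22.000
    endloop
  endfacet
endsolid part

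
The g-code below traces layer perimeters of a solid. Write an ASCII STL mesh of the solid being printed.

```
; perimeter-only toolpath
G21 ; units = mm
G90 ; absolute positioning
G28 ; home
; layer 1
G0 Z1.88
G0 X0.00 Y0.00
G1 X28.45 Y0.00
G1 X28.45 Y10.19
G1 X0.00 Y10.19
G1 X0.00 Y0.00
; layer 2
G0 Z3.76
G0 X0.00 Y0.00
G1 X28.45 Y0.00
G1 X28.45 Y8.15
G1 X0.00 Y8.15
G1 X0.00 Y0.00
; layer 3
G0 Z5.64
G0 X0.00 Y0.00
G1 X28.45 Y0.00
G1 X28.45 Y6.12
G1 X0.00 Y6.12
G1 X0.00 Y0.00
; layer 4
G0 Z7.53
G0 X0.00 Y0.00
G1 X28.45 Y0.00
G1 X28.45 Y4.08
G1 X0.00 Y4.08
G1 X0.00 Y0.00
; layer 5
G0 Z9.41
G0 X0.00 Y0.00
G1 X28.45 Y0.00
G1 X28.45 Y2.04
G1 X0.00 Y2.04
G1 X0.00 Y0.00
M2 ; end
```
solid part
  facet normal 0.0000 0.0000 -1.0000
    outer loop
      vertex 28.45 12.23 0.00
      vertex 28.45 0.00 0.00
      vertex 0.00 0.00 0.00
    endloop
  endfacet
  facet normal 0.0000 0.0000 -1.0000
    outer loop
      vertex 0.00 12.23 0.00
      vertex 28.45 12.23 0.00
      vertex 0.00 0.00 0.00
    endloop
  endfacet
  facet normal 0.0000 -1.0000 0.0000
    outer loop
      vertex 0.00 0.00 0.00
      vertex 28.45 0.00 0.00
      vertex 28.45 0.00 11.29
    endloop
  endfacet
  facet normal 0.0000 -1.0000 0.0000
    outer loop
      vertex 0.00 0.00 0.00
      vertex 28.45 0.00 11.29
      vertex 0.00 0.00 11.29
    endloop
  endfacet
  facet normal 0.0000 0.6783 0.7348
    outer loop
      vertex 0.00 0.00 11.29
      vertex 28.45 0.00 11.29
      vertex 28.45 12.23 0.00
    endloop
  endfacet
  facet normal 0.0000 0.6783 0.7348
    outer loop
      vertex 0.00 0.00 11.29
      vertex 28.45 12.23 0.00
      vertex 0.00 12.23 0.00
    endloop
  endfacet
  facet normal -1.0000 0.0000 0.0000
    outer loop
      vertex 0.00 0.00 11.29
      vertex 0.00 12.23 0.00
      vertex 0.00 0.00 0.00
    endloop
  endfacet
  facet normal 1.0000 0.0000 0.0000
    outer loop
      vertex 28.45 0.00 0.00
      vertex 28.45 12.23 0.00
      vertex 28.45 0.00 11.29
    endloop
  endfacet
endsolid part

The G0 Z moves step by Δz≈1.88 mm. The G1 loops shrink linearly with z, so the solid tapers from its base footprint up to z≈11.3. Closing with a flat bottom cap and the tapered top and triangulating gives 8 facets — a wedge (ramp): 28.4 × 12.2 mm base, rising to 11.3 mm along the y=0 edge and sloping linearly to z=0 at y=12.2.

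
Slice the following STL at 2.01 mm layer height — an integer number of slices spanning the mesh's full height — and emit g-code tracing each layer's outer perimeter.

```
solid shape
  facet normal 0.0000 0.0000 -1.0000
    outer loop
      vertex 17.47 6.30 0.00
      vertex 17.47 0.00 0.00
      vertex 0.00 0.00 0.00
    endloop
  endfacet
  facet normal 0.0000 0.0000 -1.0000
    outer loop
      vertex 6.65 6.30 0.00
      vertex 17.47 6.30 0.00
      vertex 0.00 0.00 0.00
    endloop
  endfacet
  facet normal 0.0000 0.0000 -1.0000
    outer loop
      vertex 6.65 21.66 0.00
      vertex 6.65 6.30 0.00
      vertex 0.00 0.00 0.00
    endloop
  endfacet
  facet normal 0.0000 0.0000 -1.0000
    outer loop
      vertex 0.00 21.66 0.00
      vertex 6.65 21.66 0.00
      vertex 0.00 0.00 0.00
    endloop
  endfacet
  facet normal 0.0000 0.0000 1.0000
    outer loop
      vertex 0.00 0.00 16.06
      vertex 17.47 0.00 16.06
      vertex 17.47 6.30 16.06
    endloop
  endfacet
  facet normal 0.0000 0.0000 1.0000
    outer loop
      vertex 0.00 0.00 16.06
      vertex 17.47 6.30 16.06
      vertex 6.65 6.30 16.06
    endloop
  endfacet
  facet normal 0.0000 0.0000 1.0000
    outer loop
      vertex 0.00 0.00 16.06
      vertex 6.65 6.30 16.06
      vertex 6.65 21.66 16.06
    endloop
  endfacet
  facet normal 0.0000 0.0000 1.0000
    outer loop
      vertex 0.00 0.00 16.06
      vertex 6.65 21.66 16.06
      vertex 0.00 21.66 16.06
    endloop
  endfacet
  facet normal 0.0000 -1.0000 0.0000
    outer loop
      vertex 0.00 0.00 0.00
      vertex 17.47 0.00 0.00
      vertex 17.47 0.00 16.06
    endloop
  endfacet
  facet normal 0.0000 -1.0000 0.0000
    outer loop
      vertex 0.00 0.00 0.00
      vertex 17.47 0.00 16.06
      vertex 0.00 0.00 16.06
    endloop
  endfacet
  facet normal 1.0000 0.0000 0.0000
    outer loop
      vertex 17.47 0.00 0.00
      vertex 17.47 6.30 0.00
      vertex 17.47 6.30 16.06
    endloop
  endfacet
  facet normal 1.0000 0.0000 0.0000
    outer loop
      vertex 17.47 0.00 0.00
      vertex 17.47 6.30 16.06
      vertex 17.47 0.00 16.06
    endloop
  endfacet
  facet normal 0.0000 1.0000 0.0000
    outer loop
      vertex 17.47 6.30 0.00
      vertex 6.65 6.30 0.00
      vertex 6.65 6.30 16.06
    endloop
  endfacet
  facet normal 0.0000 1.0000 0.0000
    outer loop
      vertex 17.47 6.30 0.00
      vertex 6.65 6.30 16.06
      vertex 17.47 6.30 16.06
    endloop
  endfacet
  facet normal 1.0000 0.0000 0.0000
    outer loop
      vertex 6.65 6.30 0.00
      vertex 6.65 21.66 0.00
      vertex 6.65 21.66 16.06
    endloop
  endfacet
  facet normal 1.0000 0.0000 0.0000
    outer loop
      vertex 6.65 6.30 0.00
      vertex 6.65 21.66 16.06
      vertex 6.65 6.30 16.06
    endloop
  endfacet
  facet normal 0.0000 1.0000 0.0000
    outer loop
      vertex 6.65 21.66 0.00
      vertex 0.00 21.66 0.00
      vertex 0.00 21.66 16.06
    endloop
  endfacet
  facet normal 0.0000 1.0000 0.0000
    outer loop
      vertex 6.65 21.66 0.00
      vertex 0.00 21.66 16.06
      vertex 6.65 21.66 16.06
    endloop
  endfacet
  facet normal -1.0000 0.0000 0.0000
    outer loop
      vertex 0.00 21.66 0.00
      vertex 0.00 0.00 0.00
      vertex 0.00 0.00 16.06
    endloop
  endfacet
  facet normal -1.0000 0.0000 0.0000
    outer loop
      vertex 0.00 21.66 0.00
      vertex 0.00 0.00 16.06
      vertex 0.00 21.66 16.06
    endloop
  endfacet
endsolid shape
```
; perimeter-only toolpath
G21 ; units = mm
G90 ; absolute positioning
G28 ; home
; layer 1
G0 Z2.01
G0 X0.00 Y0.00
G1 X17.47 Y0.00
G1 X17.47 Y6.30
G1 X6.65 Y6.30
G1 X6.65 Y21.66
G1 X0.00 Y21.66
G1 X0.00 Y0.00
; layer 2
G0 Z4.01
G0 X0.00 Y0.00
G1 X17.47 Y0.00
G1 X17.47 Y6.30
G1 X6.65 Y6.30
G1 X6.65 Y21.66
G1 X0.00 Y21.66
G1 X0.00 Y0.00
; layer 3
G0 Z6.02
G0 X0.00 Y0.00
G1 X17.47 Y0.00
G1 X17.47 Y6.30
G1 X6.65 Y6.30
G1 X6.65 Y21.66
G1 X0.00 Y21.66
G1 X0.00 Y0.00
; layer 4
G0 Z8.03
G0 X0.00 Y0.00
G1 X17.47 Y0.00
G1 X17.47 Y6.30
G1 X6.65 Y6.30
G1 X6.65 Y21.66
G1 X0.00 Y21.66
G1 X0.00 Y0.00
; layer 5
G0 Z10.04
G0 X0.00 Y0.00
G1 X17.47 Y0.00
G1 X17.47 Y6.30
G1 X6.65 Y6.30
G1 X6.65 Y21.66
G1 X0.00 Y21.66
G1 X0.00 Y0.00
; layer 6
G0 Z12.04
G0 X0.00 Y0.00
G1 X17.47 Y0.00
G1 X17.47 Y6.30
G1 X6.65 Y6.30
G1 X6.65 Y21.66
G1 X0.00 Y21.66
G1 X0.00 Y0.00
; layer 7
G0 Z14.05
G0 X0.00 Y0.00
G1 X17.47 Y0.00
G1 X17.47 Y6.30
G1 X6.65 Y6.30
G1 X6.65 Y21.66
G1 X0.00 Y21.66
G1 X0.00 Y0.00
; layer 8
G0 Z16.06
G0 X0.00 Y0.00
G1 X17.47 Y0.00
G1 X17.47 Y6.30
G1 X6.65 Y6.30
G1 X6.65 Y21.66
G1 X0.00 Y21.66
G1 X0.00 Y0.00
M2 ; end

The solid is an L-shaped prism: outer 17.5 × 21.7 mm, arm thicknesses ≈ 6.3 mm (horizontal) and 6.65 mm (vertical), extruded 16.1 mm in z. Slicing at Δz = 2.01 mm — 8 equal slices spanning the solid's height, so layer i sits at z = i·h/8 — gives 8 non-empty perimeters. Each is a 6-segment closed polygon; G0 lifts to the layer z and rapids to the start vertex, then G1 traces the edges.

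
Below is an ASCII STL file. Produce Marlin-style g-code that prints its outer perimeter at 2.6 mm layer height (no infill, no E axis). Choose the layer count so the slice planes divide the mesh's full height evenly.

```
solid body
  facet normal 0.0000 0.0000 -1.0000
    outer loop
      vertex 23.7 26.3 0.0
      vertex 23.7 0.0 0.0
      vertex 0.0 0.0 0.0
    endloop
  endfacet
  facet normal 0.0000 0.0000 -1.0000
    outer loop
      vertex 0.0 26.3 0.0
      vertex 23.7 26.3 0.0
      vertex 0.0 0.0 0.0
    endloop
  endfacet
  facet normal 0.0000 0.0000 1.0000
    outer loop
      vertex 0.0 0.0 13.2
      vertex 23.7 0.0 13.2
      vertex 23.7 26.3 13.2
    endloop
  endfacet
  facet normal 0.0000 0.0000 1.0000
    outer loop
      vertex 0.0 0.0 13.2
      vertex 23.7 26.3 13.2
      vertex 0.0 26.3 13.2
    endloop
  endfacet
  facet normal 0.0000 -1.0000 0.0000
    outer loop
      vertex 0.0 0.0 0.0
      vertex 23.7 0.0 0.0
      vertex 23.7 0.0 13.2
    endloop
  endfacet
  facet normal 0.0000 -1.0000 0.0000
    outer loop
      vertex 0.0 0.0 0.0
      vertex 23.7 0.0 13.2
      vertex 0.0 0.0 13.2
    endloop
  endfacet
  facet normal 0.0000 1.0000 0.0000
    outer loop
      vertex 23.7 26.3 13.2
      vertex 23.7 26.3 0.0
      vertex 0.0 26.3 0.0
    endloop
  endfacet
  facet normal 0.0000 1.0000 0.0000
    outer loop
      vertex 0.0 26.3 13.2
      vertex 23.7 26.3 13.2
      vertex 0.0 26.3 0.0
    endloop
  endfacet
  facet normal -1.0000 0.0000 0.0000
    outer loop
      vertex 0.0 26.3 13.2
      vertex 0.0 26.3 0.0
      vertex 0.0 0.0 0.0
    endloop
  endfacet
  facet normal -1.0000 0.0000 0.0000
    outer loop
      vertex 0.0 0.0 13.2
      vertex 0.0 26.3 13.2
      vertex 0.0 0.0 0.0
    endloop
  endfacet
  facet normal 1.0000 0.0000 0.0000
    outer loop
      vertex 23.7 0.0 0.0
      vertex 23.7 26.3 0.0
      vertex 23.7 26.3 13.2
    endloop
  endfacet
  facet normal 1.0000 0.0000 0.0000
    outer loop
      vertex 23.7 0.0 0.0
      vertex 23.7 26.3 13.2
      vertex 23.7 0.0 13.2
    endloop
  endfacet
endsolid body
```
; perimeter-only toolpath
G21 ; units = mm
G90 ; absolute positioning
G28 ; home
; layer 1
G0 Z2.6
G0 X0.0 Y0.0
G1 X23.7 Y0.0
G1 X23.7 Y26.3
G1 X0.0 Y26.3
G1 X0.0 Y0.0
; layer 2
G0 Z5.3
G0 X0.0 Y0.0
G1 X23.7 Y0.0
G1 X23.7 Y26.3
G1 X0.0 Y26.3
G1 X0.0 Y0.0
; layer 3
G0 Z7.9
G0 X0.0 Y0.0
G1 X23.7 Y0.0
G1 X23.7 Y26.3
G1 X0.0 Y26.3
G1 X0.0 Y0.0
; layer 4
G0 Z10.6
G0 X0.0 Y0.0
G1 X23.7 Y0.0
G1 X23.7 Y26.3
G1 X0.0 Y26.3
G1 X0.0 Y0.0
; layer 5
G0 Z13.2
G0 X0.0 Y0.0
G1 X23.7 Y0.0
G1 X23.7 Y26.3
G1 X0.0 Y26.3
G1 X0.0 Y0.0
M2 ; end

The solid is a rectangular box, roughly 23.7 × 26.3 mm footprint and 13.2 mm tall. Slicing at Δz = 2.6 mm — 5 equal slices spanning the solid's height, so layer i sits at z = i·h/5 — gives 5 non-empty perimeters. Each is a 4-segment closed polygon; G0 lifts to the layer z and rapids to the start vertex, then G1 traces the edges.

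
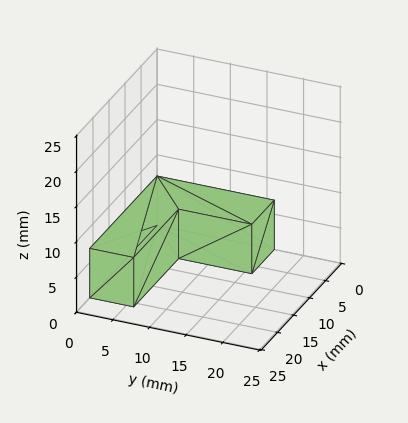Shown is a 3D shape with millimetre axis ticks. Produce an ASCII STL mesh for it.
Reading the render: the shape is an L-shaped prism: outer 21 × 16 mm, arm thicknesses ≈ 6 mm (horizontal) and 7 mm (vertical), extruded 7 mm in z (dimensions read to the nearest mm from the axis ticks). For the STL, each face is triangulated and given an outward normal.

solid part
  facet normal 0.0000 0.0000 -1.0000
    outer loop
      vertex 21.000 6.000 0.000
      vertex 21.000 0.000 0.000
      vertex 0.000 0.000 0.000
    endloop
  endfacet
  facet normal 0.0000 0.0000 -1.0000
    outer loop
      vertex 7.000 6.000 0.000
      vertex 21.000 6.000 0.000
      vertex 0.000 0.000 0.000
    endloop
  endfacet
  facet normal 0.0000 0.0000 -1.0000
    outer loop
      vertex 7.000 16.000 0.000
      vertex 7.000 6.000 0.000
      vertex 0.000 0.000 0.000
    endloop
  endfacet
  facet normal 0.0000 0.0000 -1.0000
    outer loop
      vertex 0.000 16.000 0.000
      vertex 7.000 16.000 0.000
      vertex 0.000 0.000 0.000
    endloop
  endfacet
  facet normal 0.0000 0.0000 1.0000
    outer loop
      vertex 0.000 0.000 7.000
      vertex 21.000 0.000 7.000
      vertex 21.000 6.000 7.000
    endloop
  endfacet
  facet normal 0.0000 0.0000 1.0000
    outer loop
      vertex 0.000 0.000 7.000
      vertex 21.000 6.000 7.000
      vertex 7.000 6.000 7.000
    endloop
  endfacet
  facet normal 0.0000 0.0000 1.0000
    outer loop
      vertex 0.000 0.000 7.000
      vertex 7.000 6.000 7.000
      vertex 7.000 16.000 7.000
    endloop
  endfacet
  facet normal 0.0000 0.0000 1.0000
    outer loop
      vertex 0.000 0.000 7.000
      vertex 7.000 16.000 7.000
      vertex 0.000 16.000 7.000
    endloop
  endfacet
  facet normal 0.0000 -1.0000 0.0000
    outer loop
      vertex 0.000 0.000 0.000
      vertex 21.000 0.000 0.000
      vertex 21.000 0.000 7.000
    endloop
  endfacet
  facet normal 0.0000 -1.0000 0.0000
    outer loop
      vertex 0.000 0.000 0.000
      vertex 21.000 0.000 7.000
      vertex 0.000 0.000 7.000
    endloop
  endfacet
  facet normal 1.0000 0.0000 0.0000
    outer loop
      vertex 21.000 0.000 0.000
      vertex 21.000 6.000 0.000
      vertex 21.000 6.000 7.000
    endloop
  endfacet
  facet normal 1.0000 0.0000 0.0000
    outer loop
      vertex 21.000 0.000 0.000
      vertex 21.000 6.000 7.000
      vertex 21.000 0.000 7.000
    endloop
  endfacet
  facet normal 0.0000 1.0000 0.0000
    outer loop
      vertex 21.000 6.000 0.000
      vertex 7.000 6.000 0.000
      vertex 7.000 6.000 7.000
    endloop
  endfacet
  facet normal 0.0000 1.0000 0.0000
    outer loop
      vertex 21.000 6.000 0.000
      vertex 7.000 6.000 7.000
      vertex 21.000 6.000 7.000
    endloop
  endfacet
  facet normal 1.0000 0.0000 0.0000
    outer loop
      vertex 7.000 6.000 0.000
      vertex 7.000 16.000 0.000
      vertex 7.000 16.000 7.000
    endloop
  endfacet
  facet normal 1.0000 0.0000 0.0000
    outer loop
      vertex 7.000 6.000 0.000
      vertex 7.000 16.000 7.000
      vertex 7.000 6.000 7.000
    endloop
  endfacet
  facet normal 0.0000 1.0000 0.0000
    outer loop
      vertex 7.000 16.000 0.000
      vertex 0.000 16.000 0.000
      vertex 0.000 16.000 7.000
    endloop
  endfacet
  facet normal 0.0000 1.0000 0.0000
    outer loop
      vertex 7.000 16.000 0.000
      vertex 0.000 16.000 7.000
      vertex 7.000 16.000 7.000
    endloop
  endfacet
  facet normal -1.0000 0.0000 0.0000
    outer loop
      vertex 0.000 16.000 0.000
      vertex 0.000 0.000 0.000
      vertex 0.000 0.000 7.000
    endloop
  endfacet
  facet normal -1.0000 0.0000 0.0000
    outer loop
      vertex 0.000 16.000 0.000
      vertex 0.000 0.000 7.000
      vertex 0.000 16.000 7.000
    endloop
  endfacet
endsolid part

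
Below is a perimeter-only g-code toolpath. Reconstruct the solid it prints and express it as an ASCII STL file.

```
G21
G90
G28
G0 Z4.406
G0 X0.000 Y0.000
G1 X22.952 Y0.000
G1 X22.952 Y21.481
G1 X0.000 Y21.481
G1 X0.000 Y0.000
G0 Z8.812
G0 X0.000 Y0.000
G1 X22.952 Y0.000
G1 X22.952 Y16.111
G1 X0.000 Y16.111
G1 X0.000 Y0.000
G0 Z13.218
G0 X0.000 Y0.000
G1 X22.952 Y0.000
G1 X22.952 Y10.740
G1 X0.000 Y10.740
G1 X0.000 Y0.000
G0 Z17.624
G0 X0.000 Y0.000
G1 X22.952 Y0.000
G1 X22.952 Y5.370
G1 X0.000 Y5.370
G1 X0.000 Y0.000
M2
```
solid part
  facet normal 0.0000 0.0000 -1.0000
    outer loop
      vertex 22.952 26.851 0.000
      vertex 22.952 0.000 0.000
      vertex 0.000 0.000 0.000
    endloop
  endfacet
  facet normal 0.0000 0.0000 -1.0000
    outer loop
      vertex 0.000 26.851 0.000
      vertex 22.952 26.851 0.000
      vertex 0.000 0.000 0.000
    endloop
  endfacet
  facet normal 0.0000 -1.0000 0.0000
    outer loop
      vertex 0.000 0.000 0.000
      vertex 22.952 0.000 0.000
      vertex 22.952 0.000 22.030
    endloop
  endfacet
  facet normal 0.0000 -1.0000 0.0000
    outer loop
      vertex 0.000 0.000 0.000
      vertex 22.952 0.000 22.030
      vertex 0.000 0.000 22.030
    endloop
  endfacet
  facet normal 0.0000 0.6343 0.7731
    outer loop
      vertex 0.000 0.000 22.030
      vertex 22.952 0.000 22.030
      vertex 22.952 26.851 0.000
    endloop
  endfacet
  facet normal 0.0000 0.6343 0.7731
    outer loop
      vertex 0.000 0.000 22.030
      vertex 22.952 26.851 0.000
      vertex 0.000 26.851 0.000
    endloop
  endfacet
  facet normal -1.0000 0.0000 0.0000
    outer loop
      vertex 0.000 0.000 22.030
      vertex 0.000 26.851 0.000
      vertex 0.000 0.000 0.000
    endloop
  endfacet
  facet normal 1.0000 0.0000 0.0000
    outer loop
      vertex 22.952 0.000 0.000
      vertex 22.952 26.851 0.000
      vertex 22.952 0.000 22.030
    endloop
  endfacet
endsolid part

The G0 Z moves step by Δz≈4.406 mm. The G1 loops shrink linearly with z, so the solid tapers from its base footprint up to z≈22. Closing with a flat bottom cap and the tapered top and triangulating gives 8 facets — a wedge (ramp): 23 × 26.9 mm base, rising to 22 mm along the y=0 edge and sloping linearly to z=0 at y=26.9.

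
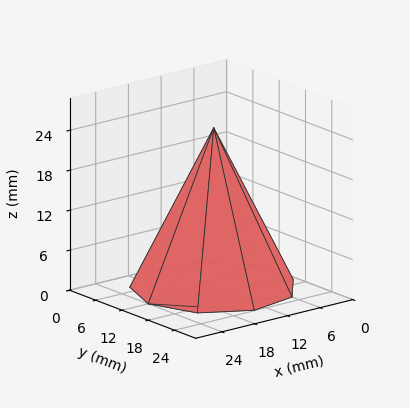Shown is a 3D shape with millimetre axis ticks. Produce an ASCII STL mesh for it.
Reading the render: the shape is a regular 9-sided pyramid, base circumscribed radius ≈ 12 mm, apex at z ≈ 24 mm (dimensions read to the nearest mm from the axis ticks). For the STL, each face is triangulated and given an outward normal.

solid part
  facet normal 0.0000 0.0000 -1.0000
    outer loop
      vertex 14.08 23.82 0.00
      vertex 21.19 19.71 0.00
      vertex 24.00 12.00 0.00
    endloop
  endfacet
  facet normal 0.0000 0.0000 -1.0000
    outer loop
      vertex 6.00 22.39 0.00
      vertex 14.08 23.82 0.00
      vertex 24.00 12.00 0.00
    endloop
  endfacet
  facet normal 0.0000 0.0000 -1.0000
    outer loop
      vertex 0.72 16.10 0.00
      vertex 6.00 22.39 0.00
      vertex 24.00 12.00 0.00
    endloop
  endfacet
  facet normal 0.0000 0.0000 -1.0000
    outer loop
      vertex 0.72 7.90 0.00
      vertex 0.72 16.10 0.00
      vertex 24.00 12.00 0.00
    endloop
  endfacet
  facet normal 0.0000 0.0000 -1.0000
    outer loop
      vertex 6.00 1.61 0.00
      vertex 0.72 7.90 0.00
      vertex 24.00 12.00 0.00
    endloop
  endfacet
  facet normal 0.0000 0.0000 -1.0000
    outer loop
      vertex 14.08 0.18 0.00
      vertex 6.00 1.61 0.00
      vertex 24.00 12.00 0.00
    endloop
  endfacet
  facet normal 0.0000 0.0000 -1.0000
    outer loop
      vertex 21.19 4.29 0.00
      vertex 14.08 0.18 0.00
      vertex 24.00 12.00 0.00
    endloop
  endfacet
  facet normal 0.8504 0.3099 0.4252
    outer loop
      vertex 24.00 12.00 0.00
      vertex 21.19 19.71 0.00
      vertex 12.00 12.00 24.00
    endloop
  endfacet
  facet normal 0.4530 0.7836 0.4252
    outer loop
      vertex 21.19 19.71 0.00
      vertex 14.08 23.82 0.00
      vertex 12.00 12.00 24.00
    endloop
  endfacet
  facet normal -0.1577 0.8912 0.4253
    outer loop
      vertex 14.08 23.82 0.00
      vertex 6.00 22.39 0.00
      vertex 12.00 12.00 24.00
    endloop
  endfacet
  facet normal -0.6932 0.5819 0.4252
    outer loop
      vertex 6.00 22.39 0.00
      vertex 0.72 16.10 0.00
      vertex 12.00 12.00 24.00
    endloop
  endfacet
  facet normal -0.9050 0.0000 0.4254
    outer loop
      vertex 0.72 16.10 0.00
      vertex 0.72 7.90 0.00
      vertex 12.00 12.00 24.00
    endloop
  endfacet
  facet normal -0.6932 -0.5819 0.4252
    outer loop
      vertex 0.72 7.90 0.00
      vertex 6.00 1.61 0.00
      vertex 12.00 12.00 24.00
    endloop
  endfacet
  facet normal -0.1577 -0.8912 0.4253
    outer loop
      vertex 6.00 1.61 0.00
      vertex 14.08 0.18 0.00
      vertex 12.00 12.00 24.00
    endloop
  endfacet
  facet normal 0.4530 -0.7836 0.4252
    outer loop
      vertex 14.08 0.18 0.00
      vertex 21.19 4.29 0.00
      vertex 12.00 12.00 24.00
    endloop
  endfacet
  facet normal 0.8504 -0.3099 0.4252
    outer loop
      vertex 21.19 4.29 0.00
      vertex 24.00 12.00 0.00
      vertex 12.00 12.00 24.00
    endloop
  endfacet
endsolid part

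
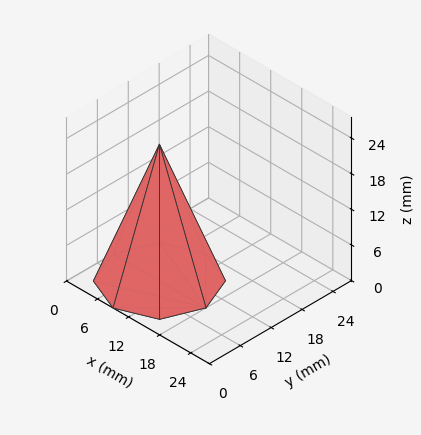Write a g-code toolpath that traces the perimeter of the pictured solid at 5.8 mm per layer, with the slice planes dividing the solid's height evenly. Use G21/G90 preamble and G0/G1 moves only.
Reading the render: the shape is a regular 8-sided pyramid, base circumscribed radius ≈ 9 mm, apex at z ≈ 23 mm (dimensions read to the nearest mm from the axis ticks). For the g-code, the solid's height is divided into equal slices at the stated Δz and each level perimeter traced with G1 moves after a G0 lift.

; perimeter-only toolpath
G21 ; units = mm
G90 ; absolute positioning
G28 ; home
; layer 1
G0 Z5.8
G0 X15.8 Y9.0
G1 X13.8 Y13.8
G1 X9.0 Y15.8
G1 X4.2 Y13.8
G1 X2.2 Y9.0
G1 X4.2 Y4.2
G1 X9.0 Y2.2
G1 X13.8 Y4.2
G1 X15.8 Y9.0
; layer 2
G0 Z11.5
G0 X13.5 Y9.0
G1 X12.2 Y12.2
G1 X9.0 Y13.5
G1 X5.8 Y12.2
G1 X4.5 Y9.0
G1 X5.8 Y5.8
G1 X9.0 Y4.5
G1 X12.2 Y5.8
G1 X13.5 Y9.0
; layer 3
G0 Z17.2
G0 X11.2 Y9.0
G1 X10.6 Y10.6
G1 X9.0 Y11.2
G1 X7.4 Y10.6
G1 X6.8 Y9.0
G1 X7.4 Y7.4
G1 X9.0 Y6.8
G1 X10.6 Y7.4
G1 X11.2 Y9.0
M2 ; end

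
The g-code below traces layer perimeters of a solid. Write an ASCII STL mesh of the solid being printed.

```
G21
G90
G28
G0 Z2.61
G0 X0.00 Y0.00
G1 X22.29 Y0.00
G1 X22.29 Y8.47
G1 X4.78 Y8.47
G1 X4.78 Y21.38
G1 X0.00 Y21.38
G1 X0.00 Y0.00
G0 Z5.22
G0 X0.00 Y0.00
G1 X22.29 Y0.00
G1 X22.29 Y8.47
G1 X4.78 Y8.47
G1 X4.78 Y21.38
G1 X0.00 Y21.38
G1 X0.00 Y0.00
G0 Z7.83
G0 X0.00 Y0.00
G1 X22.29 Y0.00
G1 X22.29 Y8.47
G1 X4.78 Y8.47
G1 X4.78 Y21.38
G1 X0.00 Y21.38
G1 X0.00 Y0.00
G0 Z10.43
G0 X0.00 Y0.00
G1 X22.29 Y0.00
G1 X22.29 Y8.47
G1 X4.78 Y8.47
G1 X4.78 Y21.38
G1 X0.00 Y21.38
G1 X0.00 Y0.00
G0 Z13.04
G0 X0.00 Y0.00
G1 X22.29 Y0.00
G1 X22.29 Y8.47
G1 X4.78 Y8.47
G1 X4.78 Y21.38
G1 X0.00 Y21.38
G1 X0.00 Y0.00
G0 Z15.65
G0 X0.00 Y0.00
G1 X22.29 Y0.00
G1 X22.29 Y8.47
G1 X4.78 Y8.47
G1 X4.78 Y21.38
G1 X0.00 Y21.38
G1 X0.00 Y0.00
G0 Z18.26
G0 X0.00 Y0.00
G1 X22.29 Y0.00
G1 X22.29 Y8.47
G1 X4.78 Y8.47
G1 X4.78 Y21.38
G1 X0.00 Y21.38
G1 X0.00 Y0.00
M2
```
solid part
  facet normal 0.0000 0.0000 -1.0000
    outer loop
      vertex 22.29 8.47 0.00
      vertex 22.29 0.00 0.00
      vertex 0.00 0.00 0.00
    endloop
  endfacet
  facet normal 0.0000 0.0000 -1.0000
    outer loop
      vertex 4.78 8.47 0.00
      vertex 22.29 8.47 0.00
      vertex 0.00 0.00 0.00
    endloop
  endfacet
  facet normal 0.0000 0.0000 -1.0000
    outer loop
      vertex 4.78 21.38 0.00
      vertex 4.78 8.47 0.00
      vertex 0.00 0.00 0.00
    endloop
  endfacet
  facet normal 0.0000 0.0000 -1.0000
    outer loop
      vertex 0.00 21.38 0.00
      vertex 4.78 21.38 0.00
      vertex 0.00 0.00 0.00
    endloop
  endfacet
  facet normal 0.0000 0.0000 1.0000
    outer loop
      vertex 0.00 0.00 18.26
      vertex 22.29 0.00 18.26
      vertex 22.29 8.47 18.26
    endloop
  endfacet
  facet normal 0.0000 0.0000 1.0000
    outer loop
      vertex 0.00 0.00 18.26
      vertex 22.29 8.47 18.26
      vertex 4.78 8.47 18.26
    endloop
  endfacet
  facet normal 0.0000 0.0000 1.0000
    outer loop
      vertex 0.00 0.00 18.26
      vertex 4.78 8.47 18.26
      vertex 4.78 21.38 18.26
    endloop
  endfacet
  facet normal 0.0000 0.0000 1.0000
    outer loop
      vertex 0.00 0.00 18.26
      vertex 4.78 21.38 18.26
      vertex 0.00 21.38 18.26
    endloop
  endfacet
  facet normal 0.0000 -1.0000 0.0000
    outer loop
      vertex 0.00 0.00 0.00
      vertex 22.29 0.00 0.00
      vertex 22.29 0.00 18.26
    endloop
  endfacet
  facet normal 0.0000 -1.0000 0.0000
    outer loop
      vertex 0.00 0.00 0.00
      vertex 22.29 0.00 18.26
      vertex 0.00 0.00 18.26
    endloop
  endfacet
  facet normal 1.0000 0.0000 0.0000
    outer loop
      vertex 22.29 0.00 0.00
      vertex 22.29 8.47 0.00
      vertex 22.29 8.47 18.26
    endloop
  endfacet
  facet normal 1.0000 0.0000 0.0000
    outer loop
      vertex 22.29 0.00 0.00
      vertex 22.29 8.47 18.26
      vertex 22.29 0.00 18.26
    endloop
  endfacet
  facet normal 0.0000 1.0000 0.0000
    outer loop
      vertex 22.29 8.47 0.00
      vertex 4.78 8.47 0.00
      vertex 4.78 8.47 18.26
    endloop
  endfacet
  facet normal 0.0000 1.0000 0.0000
    outer loop
      vertex 22.29 8.47 0.00
      vertex 4.78 8.47 18.26
      vertex 22.29 8.47 18.26
    endloop
  endfacet
  facet normal 1.0000 0.0000 0.0000
    outer loop
      vertex 4.78 8.47 0.00
      vertex 4.78 21.38 0.00
      vertex 4.78 21.38 18.26
    endloop
  endfacet
  facet normal 1.0000 0.0000 0.0000
    outer loop
      vertex 4.78 8.47 0.00
      vertex 4.78 21.38 18.26
      vertex 4.78 8.47 18.26
    endloop
  endfacet
  facet normal 0.0000 1.0000 0.0000
    outer loop
      vertex 4.78 21.38 0.00
      vertex 0.00 21.38 0.00
      vertex 0.00 21.38 18.26
    endloop
  endfacet
  facet normal 0.0000 1.0000 0.0000
    outer loop
      vertex 4.78 21.38 0.00
      vertex 0.00 21.38 18.26
      vertex 4.78 21.38 18.26
    endloop
  endfacet
  facet normal -1.0000 0.0000 0.0000
    outer loop
      vertex 0.00 21.38 0.00
      vertex 0.00 0.00 0.00
      vertex 0.00 0.00 18.26
    endloop
  endfacet
  facet normal -1.0000 0.0000 0.0000
    outer loop
      vertex 0.00 21.38 0.00
      vertex 0.00 0.00 18.26
      vertex 0.00 21.38 18.26
    endloop
  endfacet
endsolid part

The G0 Z moves step by Δz≈2.61 mm. Every layer's G1 loop is the same polygon, so the solid is a straight extrusion of it from z=0 to z≈18.3. Closing with flat bottom and top caps and triangulating gives 20 facets — an L-shaped prism: outer 22.3 × 21.4 mm, arm thicknesses ≈ 8.47 mm (horizontal) and 4.78 mm (vertical), extruded 18.3 mm in z.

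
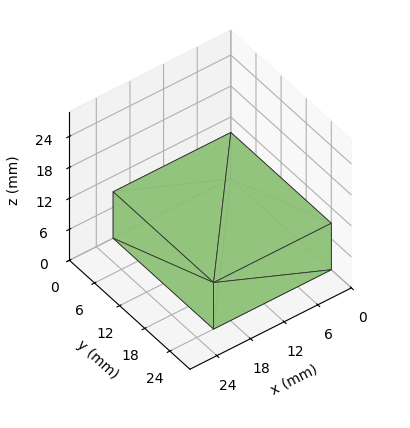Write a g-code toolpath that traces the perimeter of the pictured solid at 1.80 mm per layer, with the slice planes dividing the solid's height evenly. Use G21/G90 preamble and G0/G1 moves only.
Reading the render: the shape is a rectangular box, roughly 21 × 24 mm footprint and 9 mm tall (dimensions read to the nearest mm from the axis ticks). For the g-code, the solid's height is divided into equal slices at the stated Δz and each level perimeter traced with G1 moves after a G0 lift.

; perimeter-only toolpath
G21 ; units = mm
G90 ; absolute positioning
G28 ; home
; layer 1
G0 Z1.80
G0 X0.00 Y0.00
G1 X21.00 Y0.00
G1 X21.00 Y24.00
G1 X0.00 Y24.00
G1 X0.00 Y0.00
; layer 2
G0 Z3.60
G0 X0.00 Y0.00
G1 X21.00 Y0.00
G1 X21.00 Y24.00
G1 X0.00 Y24.00
G1 X0.00 Y0.00
; layer 3
G0 Z5.40
G0 X0.00 Y0.00
G1 X21.00 Y0.00
G1 X21.00 Y24.00
G1 X0.00 Y24.00
G1 X0.00 Y0.00
; layer 4
G0 Z7.20
G0 X0.00 Y0.00
G1 X21.00 Y0.00
G1 X21.00 Y24.00
G1 X0.00 Y24.00
G1 X0.00 Y0.00
; layer 5
G0 Z9.00
G0 X0.00 Y0.00
G1 X21.00 Y0.00
G1 X21.00 Y24.00
G1 X0.00 Y24.00
G1 X0.00 Y0.00
M2 ; end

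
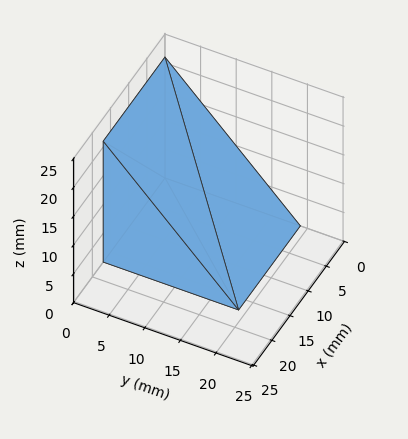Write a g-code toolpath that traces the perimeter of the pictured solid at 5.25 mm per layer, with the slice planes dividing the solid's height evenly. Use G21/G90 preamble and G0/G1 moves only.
Reading the render: the shape is a wedge (ramp): 17 × 19 mm base, rising to 21 mm along the y=0 edge and sloping linearly to z=0 at y=19 (dimensions read to the nearest mm from the axis ticks). For the g-code, the solid's height is divided into equal slices at the stated Δz and each level perimeter traced with G1 moves after a G0 lift.

; perimeter-only toolpath
G21 ; units = mm
G90 ; absolute positioning
G28 ; home
; layer 1
G0 Z5.25
G0 X0.00 Y0.00
G1 X17.00 Y0.00
G1 X17.00 Y14.25
G1 X0.00 Y14.25
G1 X0.00 Y0.00
; layer 2
G0 Z10.50
G0 X0.00 Y0.00
G1 X17.00 Y0.00
G1 X17.00 Y9.50
G1 X0.00 Y9.50
G1 X0.00 Y0.00
; layer 3
G0 Z15.75
G0 X0.00 Y0.00
G1 X17.00 Y0.00
G1 X17.00 Y4.75
G1 X0.00 Y4.75
G1 X0.00 Y0.00
M2 ; end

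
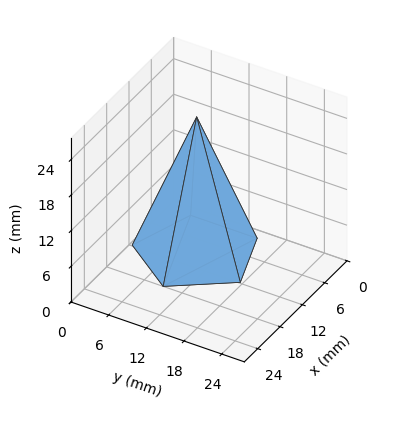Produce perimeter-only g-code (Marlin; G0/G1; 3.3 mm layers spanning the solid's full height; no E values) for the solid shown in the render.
Reading the render: the shape is a regular 5-sided pyramid, base circumscribed radius ≈ 9 mm, apex at z ≈ 23 mm (dimensions read to the nearest mm from the axis ticks). For the g-code, the solid's height is divided into equal slices at the stated Δz and each level perimeter traced with G1 moves after a G0 lift.

; perimeter-only toolpath
G21 ; units = mm
G90 ; absolute positioning
G28 ; home
; layer 1
G0 Z3.3
G0 X16.7 Y9.0
G1 X11.4 Y16.4
G1 X2.7 Y13.5
G1 X2.7 Y4.5
G1 X11.4 Y1.6
G1 X16.7 Y9.0
; layer 2
G0 Z6.6
G0 X15.4 Y9.0
G1 X11.0 Y15.1
G1 X3.8 Y12.8
G1 X3.8 Y5.2
G1 X11.0 Y2.9
G1 X15.4 Y9.0
; layer 3
G0 Z9.9
G0 X14.1 Y9.0
G1 X10.6 Y13.9
G1 X4.8 Y12.0
G1 X4.8 Y6.0
G1 X10.6 Y4.1
G1 X14.1 Y9.0
; layer 4
G0 Z13.1
G0 X12.9 Y9.0
G1 X10.2 Y12.7
G1 X5.9 Y11.3
G1 X5.9 Y6.7
G1 X10.2 Y5.3
G1 X12.9 Y9.0
; layer 5
G0 Z16.4
G0 X11.6 Y9.0
G1 X9.8 Y11.5
G1 X6.9 Y10.5
G1 X6.9 Y7.5
G1 X9.8 Y6.5
G1 X11.6 Y9.0
; layer 6
G0 Z19.7
G0 X10.3 Y9.0
G1 X9.4 Y10.2
G1 X8.0 Y9.8
G1 X8.0 Y8.2
G1 X9.4 Y7.8
G1 X10.3 Y9.0
M2 ; end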